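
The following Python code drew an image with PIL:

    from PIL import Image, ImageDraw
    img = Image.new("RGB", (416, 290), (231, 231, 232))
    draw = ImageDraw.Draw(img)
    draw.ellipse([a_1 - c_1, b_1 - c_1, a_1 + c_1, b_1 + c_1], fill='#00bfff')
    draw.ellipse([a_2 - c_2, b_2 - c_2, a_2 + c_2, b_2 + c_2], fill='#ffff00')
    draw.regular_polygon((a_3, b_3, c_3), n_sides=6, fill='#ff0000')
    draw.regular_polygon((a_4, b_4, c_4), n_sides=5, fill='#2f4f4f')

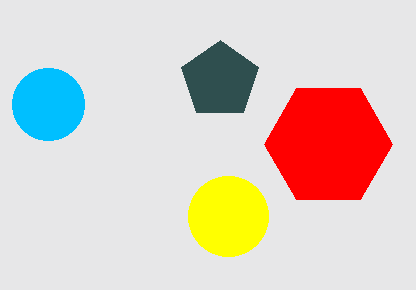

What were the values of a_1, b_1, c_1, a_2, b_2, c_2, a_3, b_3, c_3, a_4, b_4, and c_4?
a_1 = 48; b_1 = 104; c_1 = 36; a_2 = 228; b_2 = 216; c_2 = 40; a_3 = 328; b_3 = 144; c_3 = 64; a_4 = 220; b_4 = 80; c_4 = 40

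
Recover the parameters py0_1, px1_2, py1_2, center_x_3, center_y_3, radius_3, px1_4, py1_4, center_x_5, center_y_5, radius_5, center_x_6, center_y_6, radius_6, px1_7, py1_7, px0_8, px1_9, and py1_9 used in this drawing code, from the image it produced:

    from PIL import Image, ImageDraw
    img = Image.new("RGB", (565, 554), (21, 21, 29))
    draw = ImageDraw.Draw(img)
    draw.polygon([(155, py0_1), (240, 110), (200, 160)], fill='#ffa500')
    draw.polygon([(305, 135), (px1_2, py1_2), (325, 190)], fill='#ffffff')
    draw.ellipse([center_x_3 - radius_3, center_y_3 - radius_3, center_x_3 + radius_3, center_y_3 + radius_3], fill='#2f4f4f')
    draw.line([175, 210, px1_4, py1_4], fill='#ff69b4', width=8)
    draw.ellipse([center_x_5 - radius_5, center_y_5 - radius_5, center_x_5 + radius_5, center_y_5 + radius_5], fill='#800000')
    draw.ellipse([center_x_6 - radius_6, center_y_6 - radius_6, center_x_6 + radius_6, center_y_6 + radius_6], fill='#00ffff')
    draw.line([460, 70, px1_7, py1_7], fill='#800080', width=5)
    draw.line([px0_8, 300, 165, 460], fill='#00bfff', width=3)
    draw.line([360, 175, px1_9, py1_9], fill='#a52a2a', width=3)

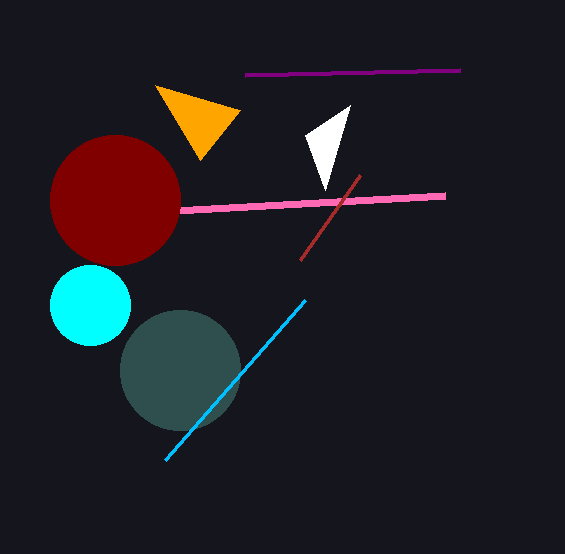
py0_1 = 85; px1_2 = 350; py1_2 = 105; center_x_3 = 180; center_y_3 = 370; radius_3 = 60; px1_4 = 445; py1_4 = 195; center_x_5 = 115; center_y_5 = 200; radius_5 = 65; center_x_6 = 90; center_y_6 = 305; radius_6 = 40; px1_7 = 245; py1_7 = 75; px0_8 = 305; px1_9 = 300; py1_9 = 260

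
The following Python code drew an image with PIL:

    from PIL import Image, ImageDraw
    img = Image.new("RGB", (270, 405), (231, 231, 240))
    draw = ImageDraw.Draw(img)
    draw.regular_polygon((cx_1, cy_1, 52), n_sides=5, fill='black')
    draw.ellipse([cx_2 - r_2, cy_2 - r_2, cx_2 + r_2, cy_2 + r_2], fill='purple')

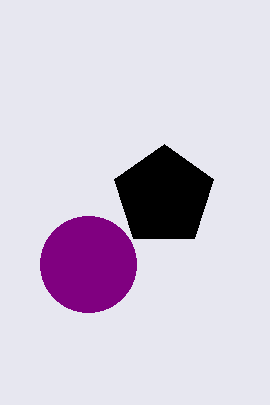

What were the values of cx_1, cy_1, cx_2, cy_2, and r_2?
cx_1 = 164, cy_1 = 196, cx_2 = 88, cy_2 = 264, r_2 = 48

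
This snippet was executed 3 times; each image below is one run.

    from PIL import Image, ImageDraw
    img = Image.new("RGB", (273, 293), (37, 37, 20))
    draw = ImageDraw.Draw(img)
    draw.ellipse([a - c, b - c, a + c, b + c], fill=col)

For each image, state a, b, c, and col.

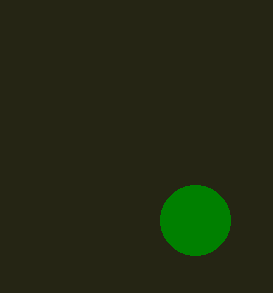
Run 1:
a = 195, b = 220, c = 35, col = 'green'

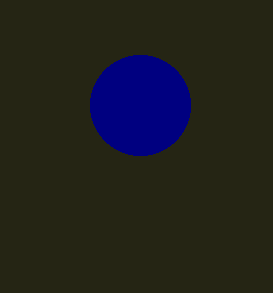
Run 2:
a = 140
b = 105
c = 50
col = 'navy'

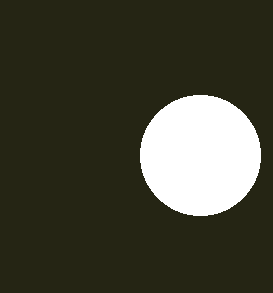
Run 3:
a = 200; b = 155; c = 60; col = 'white'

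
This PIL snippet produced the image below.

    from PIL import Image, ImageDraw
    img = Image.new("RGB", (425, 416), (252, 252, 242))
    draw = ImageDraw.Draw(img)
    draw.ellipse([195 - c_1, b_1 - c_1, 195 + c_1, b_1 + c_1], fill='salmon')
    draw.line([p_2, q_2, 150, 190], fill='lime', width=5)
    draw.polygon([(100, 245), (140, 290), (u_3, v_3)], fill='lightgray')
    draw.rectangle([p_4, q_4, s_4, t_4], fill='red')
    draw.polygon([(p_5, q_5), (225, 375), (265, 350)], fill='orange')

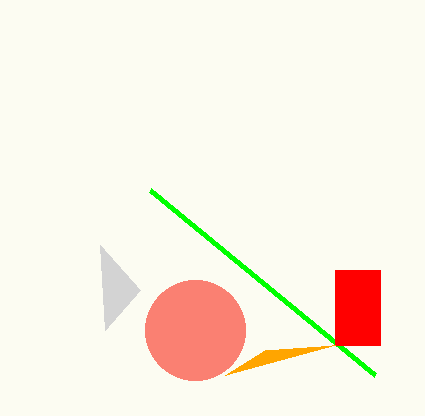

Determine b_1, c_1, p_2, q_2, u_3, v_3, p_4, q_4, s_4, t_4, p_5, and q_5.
b_1 = 330; c_1 = 50; p_2 = 375; q_2 = 375; u_3 = 105; v_3 = 330; p_4 = 335; q_4 = 270; s_4 = 380; t_4 = 345; p_5 = 335; q_5 = 345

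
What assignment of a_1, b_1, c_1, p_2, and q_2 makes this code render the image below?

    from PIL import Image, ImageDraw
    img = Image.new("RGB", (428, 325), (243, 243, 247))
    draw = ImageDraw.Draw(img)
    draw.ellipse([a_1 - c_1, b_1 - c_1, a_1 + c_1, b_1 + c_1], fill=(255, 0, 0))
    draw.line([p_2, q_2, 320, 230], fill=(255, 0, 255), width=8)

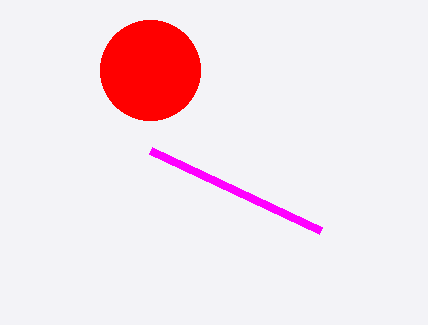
a_1 = 150; b_1 = 70; c_1 = 50; p_2 = 150; q_2 = 150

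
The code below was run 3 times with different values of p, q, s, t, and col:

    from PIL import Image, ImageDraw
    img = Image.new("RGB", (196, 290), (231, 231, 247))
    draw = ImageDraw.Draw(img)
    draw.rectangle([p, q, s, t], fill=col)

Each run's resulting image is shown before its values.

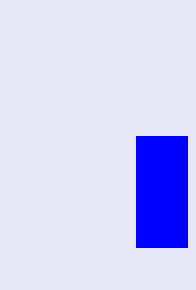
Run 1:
p = 136, q = 136, s = 187, t = 247, col = 'blue'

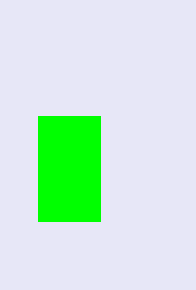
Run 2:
p = 38; q = 116; s = 100; t = 221; col = 'lime'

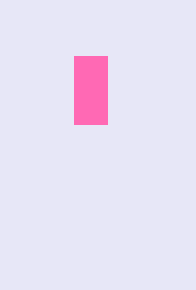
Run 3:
p = 74; q = 56; s = 107; t = 124; col = 'hotpink'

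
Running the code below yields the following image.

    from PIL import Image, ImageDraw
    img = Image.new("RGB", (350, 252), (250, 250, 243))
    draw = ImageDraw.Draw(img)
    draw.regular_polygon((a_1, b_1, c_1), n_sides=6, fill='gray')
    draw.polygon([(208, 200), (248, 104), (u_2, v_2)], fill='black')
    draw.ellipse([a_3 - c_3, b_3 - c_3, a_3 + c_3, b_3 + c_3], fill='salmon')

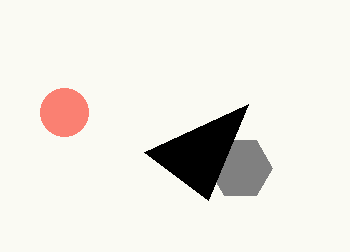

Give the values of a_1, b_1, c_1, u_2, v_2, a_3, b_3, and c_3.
a_1 = 240
b_1 = 168
c_1 = 32
u_2 = 144
v_2 = 152
a_3 = 64
b_3 = 112
c_3 = 24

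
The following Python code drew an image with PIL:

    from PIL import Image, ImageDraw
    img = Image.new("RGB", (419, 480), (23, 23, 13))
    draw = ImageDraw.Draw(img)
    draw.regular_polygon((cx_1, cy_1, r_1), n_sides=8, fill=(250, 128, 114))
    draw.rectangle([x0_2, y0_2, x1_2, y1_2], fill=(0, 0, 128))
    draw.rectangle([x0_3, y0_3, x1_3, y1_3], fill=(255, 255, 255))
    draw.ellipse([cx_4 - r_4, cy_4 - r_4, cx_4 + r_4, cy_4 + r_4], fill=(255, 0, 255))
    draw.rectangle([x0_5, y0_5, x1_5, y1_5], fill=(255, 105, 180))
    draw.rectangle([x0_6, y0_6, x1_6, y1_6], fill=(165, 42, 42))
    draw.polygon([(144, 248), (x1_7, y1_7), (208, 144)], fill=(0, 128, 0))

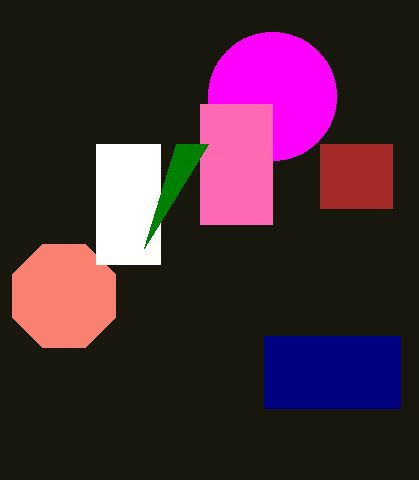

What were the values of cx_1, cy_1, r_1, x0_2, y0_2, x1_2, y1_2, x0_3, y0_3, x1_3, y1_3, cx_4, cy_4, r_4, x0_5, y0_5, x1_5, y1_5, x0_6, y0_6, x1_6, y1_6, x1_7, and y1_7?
cx_1 = 64, cy_1 = 296, r_1 = 56, x0_2 = 264, y0_2 = 336, x1_2 = 400, y1_2 = 408, x0_3 = 96, y0_3 = 144, x1_3 = 160, y1_3 = 264, cx_4 = 272, cy_4 = 96, r_4 = 64, x0_5 = 200, y0_5 = 104, x1_5 = 272, y1_5 = 224, x0_6 = 320, y0_6 = 144, x1_6 = 392, y1_6 = 208, x1_7 = 176, y1_7 = 144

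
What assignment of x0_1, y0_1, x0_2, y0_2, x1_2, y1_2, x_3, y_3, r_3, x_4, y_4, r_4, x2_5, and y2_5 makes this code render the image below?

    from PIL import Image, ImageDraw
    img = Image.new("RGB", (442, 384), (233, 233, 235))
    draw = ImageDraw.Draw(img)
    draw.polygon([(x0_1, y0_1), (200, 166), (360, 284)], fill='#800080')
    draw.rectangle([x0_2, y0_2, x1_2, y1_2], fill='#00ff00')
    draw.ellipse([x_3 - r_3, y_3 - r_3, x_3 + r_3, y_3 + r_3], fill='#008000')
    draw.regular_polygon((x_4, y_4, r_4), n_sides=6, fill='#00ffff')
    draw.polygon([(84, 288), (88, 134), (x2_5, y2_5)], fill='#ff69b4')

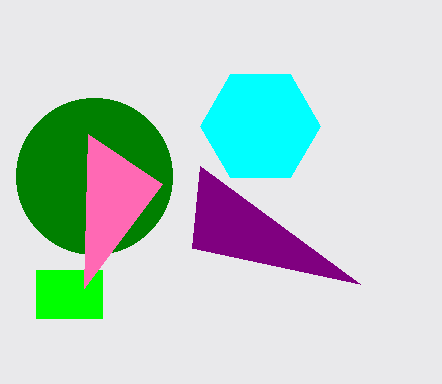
x0_1 = 192, y0_1 = 248, x0_2 = 36, y0_2 = 270, x1_2 = 102, y1_2 = 318, x_3 = 94, y_3 = 176, r_3 = 78, x_4 = 260, y_4 = 126, r_4 = 60, x2_5 = 162, y2_5 = 184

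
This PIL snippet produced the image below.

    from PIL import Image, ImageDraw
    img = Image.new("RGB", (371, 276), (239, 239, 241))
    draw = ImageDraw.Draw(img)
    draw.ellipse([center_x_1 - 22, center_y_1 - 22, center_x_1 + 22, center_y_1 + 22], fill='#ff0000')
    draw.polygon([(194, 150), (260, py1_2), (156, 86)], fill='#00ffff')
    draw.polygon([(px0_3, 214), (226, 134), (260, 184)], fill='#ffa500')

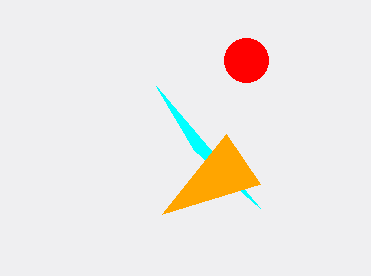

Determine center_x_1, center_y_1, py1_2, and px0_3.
center_x_1 = 246, center_y_1 = 60, py1_2 = 208, px0_3 = 162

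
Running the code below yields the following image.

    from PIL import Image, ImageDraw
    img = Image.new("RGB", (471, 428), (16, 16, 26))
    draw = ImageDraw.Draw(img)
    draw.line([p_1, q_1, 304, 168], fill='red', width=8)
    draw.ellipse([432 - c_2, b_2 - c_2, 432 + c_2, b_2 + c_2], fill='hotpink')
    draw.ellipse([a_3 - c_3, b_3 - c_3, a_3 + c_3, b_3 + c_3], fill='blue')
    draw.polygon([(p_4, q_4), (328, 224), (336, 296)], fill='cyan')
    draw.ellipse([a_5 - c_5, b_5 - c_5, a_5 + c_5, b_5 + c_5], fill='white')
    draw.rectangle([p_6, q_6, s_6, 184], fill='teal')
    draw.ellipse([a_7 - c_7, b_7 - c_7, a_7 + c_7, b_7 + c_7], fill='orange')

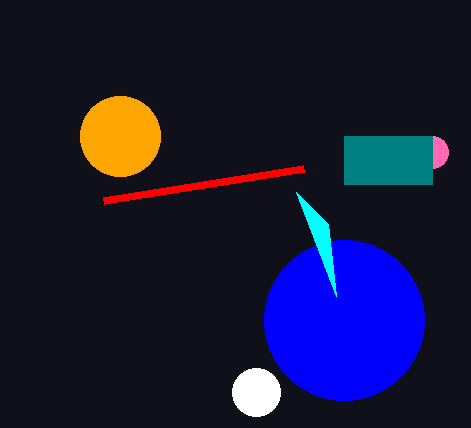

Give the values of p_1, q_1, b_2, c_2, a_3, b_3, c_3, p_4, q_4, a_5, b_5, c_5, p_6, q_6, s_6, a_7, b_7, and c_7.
p_1 = 104, q_1 = 200, b_2 = 152, c_2 = 16, a_3 = 344, b_3 = 320, c_3 = 80, p_4 = 296, q_4 = 192, a_5 = 256, b_5 = 392, c_5 = 24, p_6 = 344, q_6 = 136, s_6 = 432, a_7 = 120, b_7 = 136, c_7 = 40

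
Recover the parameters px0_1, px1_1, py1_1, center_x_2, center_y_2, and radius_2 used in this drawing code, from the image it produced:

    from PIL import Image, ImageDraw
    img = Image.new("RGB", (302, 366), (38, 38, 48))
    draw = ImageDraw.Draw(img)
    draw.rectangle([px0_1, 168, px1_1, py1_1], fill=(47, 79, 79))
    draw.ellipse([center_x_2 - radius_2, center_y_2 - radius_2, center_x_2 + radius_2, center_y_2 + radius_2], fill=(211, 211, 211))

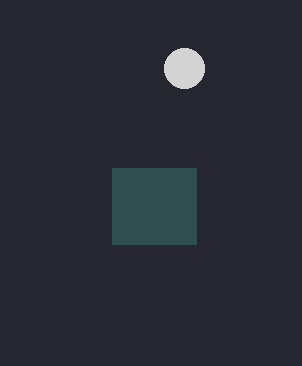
px0_1 = 112; px1_1 = 196; py1_1 = 244; center_x_2 = 184; center_y_2 = 68; radius_2 = 20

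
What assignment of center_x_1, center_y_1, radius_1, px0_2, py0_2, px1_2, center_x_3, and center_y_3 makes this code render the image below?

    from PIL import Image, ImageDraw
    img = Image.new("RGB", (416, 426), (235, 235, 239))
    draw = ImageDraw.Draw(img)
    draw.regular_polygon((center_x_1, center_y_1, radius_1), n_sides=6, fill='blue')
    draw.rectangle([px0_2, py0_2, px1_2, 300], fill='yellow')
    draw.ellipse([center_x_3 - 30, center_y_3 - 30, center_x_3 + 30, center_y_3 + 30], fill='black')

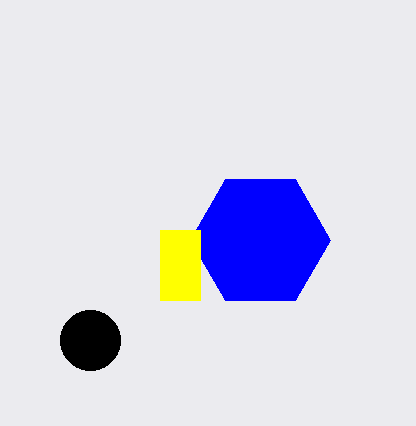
center_x_1 = 260, center_y_1 = 240, radius_1 = 70, px0_2 = 160, py0_2 = 230, px1_2 = 200, center_x_3 = 90, center_y_3 = 340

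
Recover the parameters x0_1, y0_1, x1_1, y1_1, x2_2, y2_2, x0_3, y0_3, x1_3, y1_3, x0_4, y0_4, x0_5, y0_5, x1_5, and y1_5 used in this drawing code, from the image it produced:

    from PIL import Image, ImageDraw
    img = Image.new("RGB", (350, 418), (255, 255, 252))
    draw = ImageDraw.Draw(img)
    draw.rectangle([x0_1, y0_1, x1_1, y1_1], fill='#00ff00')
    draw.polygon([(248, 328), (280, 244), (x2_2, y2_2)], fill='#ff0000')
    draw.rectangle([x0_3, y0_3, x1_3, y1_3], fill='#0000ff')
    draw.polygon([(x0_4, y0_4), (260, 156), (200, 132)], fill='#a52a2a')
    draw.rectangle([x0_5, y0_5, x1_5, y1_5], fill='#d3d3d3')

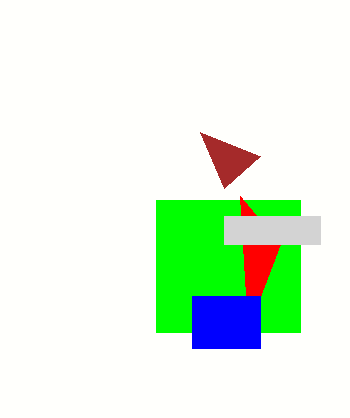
x0_1 = 156
y0_1 = 200
x1_1 = 300
y1_1 = 332
x2_2 = 240
y2_2 = 196
x0_3 = 192
y0_3 = 296
x1_3 = 260
y1_3 = 348
x0_4 = 224
y0_4 = 188
x0_5 = 224
y0_5 = 216
x1_5 = 320
y1_5 = 244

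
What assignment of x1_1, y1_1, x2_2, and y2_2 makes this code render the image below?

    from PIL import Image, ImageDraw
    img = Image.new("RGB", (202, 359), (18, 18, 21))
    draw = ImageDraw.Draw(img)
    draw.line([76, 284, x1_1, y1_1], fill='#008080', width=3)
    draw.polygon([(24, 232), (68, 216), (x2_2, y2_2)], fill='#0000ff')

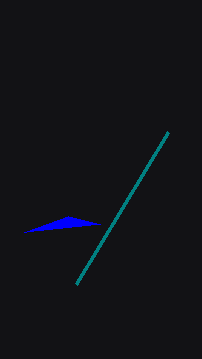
x1_1 = 168; y1_1 = 132; x2_2 = 100; y2_2 = 224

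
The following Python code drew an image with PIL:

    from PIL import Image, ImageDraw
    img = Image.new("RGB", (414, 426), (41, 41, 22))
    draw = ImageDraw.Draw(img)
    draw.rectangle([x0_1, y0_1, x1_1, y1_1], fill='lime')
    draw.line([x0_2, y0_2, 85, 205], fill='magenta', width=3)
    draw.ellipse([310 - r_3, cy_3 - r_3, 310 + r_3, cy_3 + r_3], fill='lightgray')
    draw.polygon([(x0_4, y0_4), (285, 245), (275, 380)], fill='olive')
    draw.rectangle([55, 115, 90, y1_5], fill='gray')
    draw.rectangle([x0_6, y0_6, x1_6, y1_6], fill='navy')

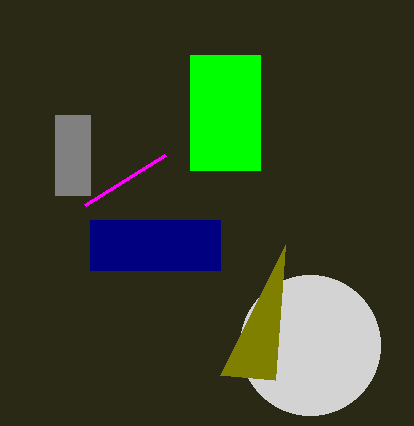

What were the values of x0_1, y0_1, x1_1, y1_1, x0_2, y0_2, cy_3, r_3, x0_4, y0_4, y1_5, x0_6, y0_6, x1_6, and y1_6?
x0_1 = 190
y0_1 = 55
x1_1 = 260
y1_1 = 170
x0_2 = 165
y0_2 = 155
cy_3 = 345
r_3 = 70
x0_4 = 220
y0_4 = 375
y1_5 = 195
x0_6 = 90
y0_6 = 220
x1_6 = 220
y1_6 = 270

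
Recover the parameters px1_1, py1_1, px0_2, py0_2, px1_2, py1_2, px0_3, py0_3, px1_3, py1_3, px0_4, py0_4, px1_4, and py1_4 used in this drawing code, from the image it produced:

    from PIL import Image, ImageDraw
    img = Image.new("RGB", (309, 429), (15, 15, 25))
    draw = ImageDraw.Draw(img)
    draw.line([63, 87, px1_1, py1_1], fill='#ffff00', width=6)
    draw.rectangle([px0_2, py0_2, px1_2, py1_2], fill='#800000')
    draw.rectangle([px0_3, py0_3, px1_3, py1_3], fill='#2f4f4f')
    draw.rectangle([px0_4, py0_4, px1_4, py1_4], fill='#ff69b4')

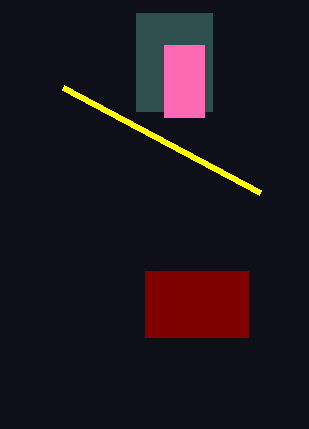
px1_1 = 260, py1_1 = 192, px0_2 = 145, py0_2 = 271, px1_2 = 248, py1_2 = 337, px0_3 = 136, py0_3 = 13, px1_3 = 212, py1_3 = 111, px0_4 = 164, py0_4 = 45, px1_4 = 204, py1_4 = 117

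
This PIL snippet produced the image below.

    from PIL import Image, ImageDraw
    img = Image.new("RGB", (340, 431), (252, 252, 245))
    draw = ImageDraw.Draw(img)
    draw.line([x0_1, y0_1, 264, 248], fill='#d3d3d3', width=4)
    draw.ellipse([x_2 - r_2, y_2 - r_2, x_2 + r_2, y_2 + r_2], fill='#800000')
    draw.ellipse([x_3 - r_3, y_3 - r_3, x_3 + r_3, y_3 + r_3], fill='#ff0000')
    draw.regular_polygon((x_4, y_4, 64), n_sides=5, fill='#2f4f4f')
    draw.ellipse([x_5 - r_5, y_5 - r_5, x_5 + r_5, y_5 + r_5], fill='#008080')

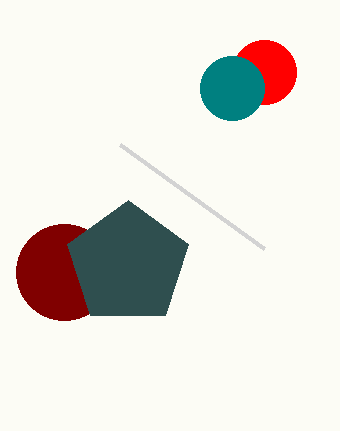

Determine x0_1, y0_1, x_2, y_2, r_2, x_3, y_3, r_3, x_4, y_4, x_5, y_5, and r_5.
x0_1 = 120; y0_1 = 144; x_2 = 64; y_2 = 272; r_2 = 48; x_3 = 264; y_3 = 72; r_3 = 32; x_4 = 128; y_4 = 264; x_5 = 232; y_5 = 88; r_5 = 32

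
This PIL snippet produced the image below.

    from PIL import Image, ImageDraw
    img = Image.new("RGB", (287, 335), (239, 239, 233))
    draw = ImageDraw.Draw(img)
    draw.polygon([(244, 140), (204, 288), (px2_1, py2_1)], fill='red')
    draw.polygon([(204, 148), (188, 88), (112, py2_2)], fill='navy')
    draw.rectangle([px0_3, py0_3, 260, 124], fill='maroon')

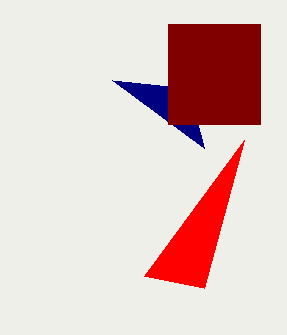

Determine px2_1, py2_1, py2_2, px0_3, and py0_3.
px2_1 = 144, py2_1 = 276, py2_2 = 80, px0_3 = 168, py0_3 = 24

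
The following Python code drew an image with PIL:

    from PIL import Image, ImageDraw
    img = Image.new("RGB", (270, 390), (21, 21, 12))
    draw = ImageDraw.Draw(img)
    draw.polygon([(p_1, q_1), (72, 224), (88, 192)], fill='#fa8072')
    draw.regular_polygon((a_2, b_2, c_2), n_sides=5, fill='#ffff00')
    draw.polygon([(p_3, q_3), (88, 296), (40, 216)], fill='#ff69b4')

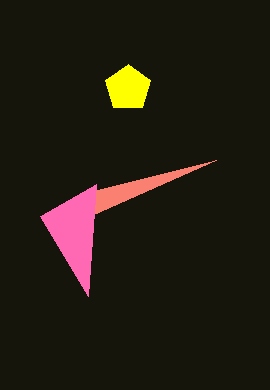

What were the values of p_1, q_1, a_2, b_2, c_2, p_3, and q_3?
p_1 = 216, q_1 = 160, a_2 = 128, b_2 = 88, c_2 = 24, p_3 = 96, q_3 = 184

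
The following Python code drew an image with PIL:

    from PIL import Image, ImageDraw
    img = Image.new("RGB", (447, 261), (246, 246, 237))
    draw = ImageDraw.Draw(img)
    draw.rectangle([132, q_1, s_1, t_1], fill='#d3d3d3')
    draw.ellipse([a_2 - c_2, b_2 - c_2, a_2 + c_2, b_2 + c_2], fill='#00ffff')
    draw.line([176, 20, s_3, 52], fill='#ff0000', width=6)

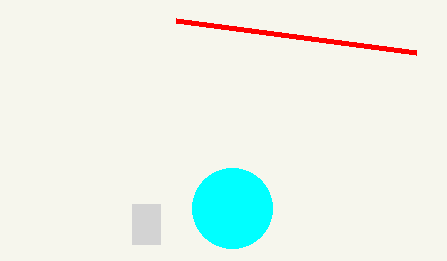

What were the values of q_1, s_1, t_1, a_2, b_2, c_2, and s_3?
q_1 = 204
s_1 = 160
t_1 = 244
a_2 = 232
b_2 = 208
c_2 = 40
s_3 = 416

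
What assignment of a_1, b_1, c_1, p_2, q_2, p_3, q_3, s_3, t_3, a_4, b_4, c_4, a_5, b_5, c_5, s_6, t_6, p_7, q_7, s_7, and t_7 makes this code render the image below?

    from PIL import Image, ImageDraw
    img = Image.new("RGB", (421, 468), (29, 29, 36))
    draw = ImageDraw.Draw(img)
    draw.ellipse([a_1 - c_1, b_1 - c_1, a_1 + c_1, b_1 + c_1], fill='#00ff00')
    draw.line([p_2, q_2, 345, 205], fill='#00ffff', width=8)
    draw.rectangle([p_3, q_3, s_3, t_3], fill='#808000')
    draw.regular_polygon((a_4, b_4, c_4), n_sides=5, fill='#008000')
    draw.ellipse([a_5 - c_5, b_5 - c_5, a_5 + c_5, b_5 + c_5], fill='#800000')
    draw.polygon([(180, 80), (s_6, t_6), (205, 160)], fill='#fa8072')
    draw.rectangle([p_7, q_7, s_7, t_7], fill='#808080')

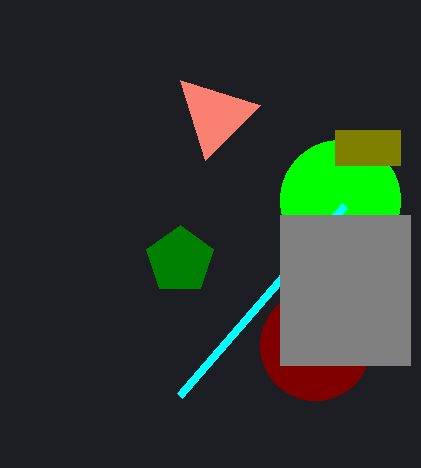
a_1 = 340
b_1 = 200
c_1 = 60
p_2 = 180
q_2 = 395
p_3 = 335
q_3 = 130
s_3 = 400
t_3 = 165
a_4 = 180
b_4 = 260
c_4 = 35
a_5 = 315
b_5 = 345
c_5 = 55
s_6 = 260
t_6 = 105
p_7 = 280
q_7 = 215
s_7 = 410
t_7 = 365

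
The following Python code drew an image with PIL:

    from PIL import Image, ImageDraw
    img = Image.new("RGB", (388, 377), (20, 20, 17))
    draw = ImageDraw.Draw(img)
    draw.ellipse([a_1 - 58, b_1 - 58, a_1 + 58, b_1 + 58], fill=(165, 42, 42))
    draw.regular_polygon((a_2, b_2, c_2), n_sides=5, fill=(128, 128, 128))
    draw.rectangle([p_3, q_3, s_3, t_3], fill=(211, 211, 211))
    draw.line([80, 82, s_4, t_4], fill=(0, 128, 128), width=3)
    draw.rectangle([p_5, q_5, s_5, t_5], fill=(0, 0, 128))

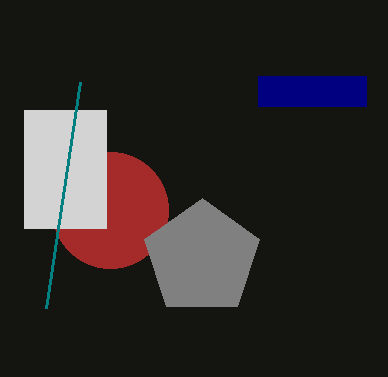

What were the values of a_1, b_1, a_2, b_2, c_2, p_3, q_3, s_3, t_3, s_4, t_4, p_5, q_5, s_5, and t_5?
a_1 = 110, b_1 = 210, a_2 = 202, b_2 = 258, c_2 = 60, p_3 = 24, q_3 = 110, s_3 = 106, t_3 = 228, s_4 = 46, t_4 = 308, p_5 = 258, q_5 = 76, s_5 = 366, t_5 = 106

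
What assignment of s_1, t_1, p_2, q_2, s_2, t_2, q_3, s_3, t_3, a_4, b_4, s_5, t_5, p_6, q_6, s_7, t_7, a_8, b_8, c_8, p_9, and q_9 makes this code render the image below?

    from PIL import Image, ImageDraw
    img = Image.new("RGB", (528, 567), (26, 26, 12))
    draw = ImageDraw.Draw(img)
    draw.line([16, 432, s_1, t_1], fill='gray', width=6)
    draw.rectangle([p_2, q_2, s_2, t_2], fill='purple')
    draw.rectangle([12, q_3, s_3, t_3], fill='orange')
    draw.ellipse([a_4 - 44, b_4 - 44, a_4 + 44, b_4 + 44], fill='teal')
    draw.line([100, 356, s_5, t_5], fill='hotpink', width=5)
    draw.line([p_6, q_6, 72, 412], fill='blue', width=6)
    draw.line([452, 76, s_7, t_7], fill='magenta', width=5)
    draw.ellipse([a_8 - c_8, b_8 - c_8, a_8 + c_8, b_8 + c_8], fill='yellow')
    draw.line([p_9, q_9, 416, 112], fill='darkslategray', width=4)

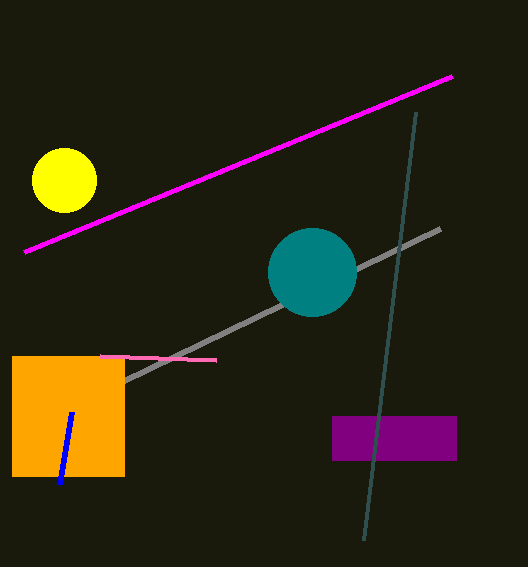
s_1 = 440
t_1 = 228
p_2 = 332
q_2 = 416
s_2 = 456
t_2 = 460
q_3 = 356
s_3 = 124
t_3 = 476
a_4 = 312
b_4 = 272
s_5 = 216
t_5 = 360
p_6 = 60
q_6 = 484
s_7 = 24
t_7 = 252
a_8 = 64
b_8 = 180
c_8 = 32
p_9 = 364
q_9 = 540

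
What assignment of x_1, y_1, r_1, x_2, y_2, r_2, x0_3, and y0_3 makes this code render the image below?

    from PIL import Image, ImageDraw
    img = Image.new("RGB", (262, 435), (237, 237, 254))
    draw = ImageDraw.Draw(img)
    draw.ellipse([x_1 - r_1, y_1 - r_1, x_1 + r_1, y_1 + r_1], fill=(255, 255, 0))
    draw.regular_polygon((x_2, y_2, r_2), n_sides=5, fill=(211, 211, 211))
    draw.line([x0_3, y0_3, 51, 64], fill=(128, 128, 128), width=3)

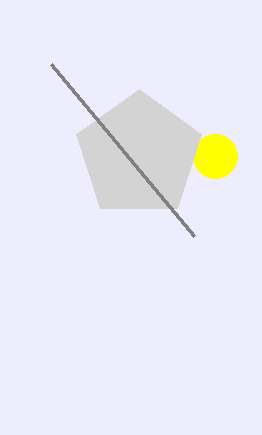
x_1 = 215, y_1 = 156, r_1 = 22, x_2 = 139, y_2 = 155, r_2 = 66, x0_3 = 194, y0_3 = 236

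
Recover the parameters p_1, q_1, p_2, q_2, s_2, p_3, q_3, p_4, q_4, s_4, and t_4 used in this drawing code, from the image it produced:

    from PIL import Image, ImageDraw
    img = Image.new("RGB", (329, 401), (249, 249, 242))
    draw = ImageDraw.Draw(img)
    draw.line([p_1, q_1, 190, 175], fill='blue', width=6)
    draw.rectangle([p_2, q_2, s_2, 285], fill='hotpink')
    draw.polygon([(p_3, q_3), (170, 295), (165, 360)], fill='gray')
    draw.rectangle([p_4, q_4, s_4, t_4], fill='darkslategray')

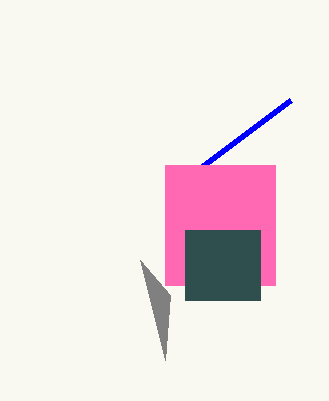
p_1 = 290; q_1 = 100; p_2 = 165; q_2 = 165; s_2 = 275; p_3 = 140; q_3 = 260; p_4 = 185; q_4 = 230; s_4 = 260; t_4 = 300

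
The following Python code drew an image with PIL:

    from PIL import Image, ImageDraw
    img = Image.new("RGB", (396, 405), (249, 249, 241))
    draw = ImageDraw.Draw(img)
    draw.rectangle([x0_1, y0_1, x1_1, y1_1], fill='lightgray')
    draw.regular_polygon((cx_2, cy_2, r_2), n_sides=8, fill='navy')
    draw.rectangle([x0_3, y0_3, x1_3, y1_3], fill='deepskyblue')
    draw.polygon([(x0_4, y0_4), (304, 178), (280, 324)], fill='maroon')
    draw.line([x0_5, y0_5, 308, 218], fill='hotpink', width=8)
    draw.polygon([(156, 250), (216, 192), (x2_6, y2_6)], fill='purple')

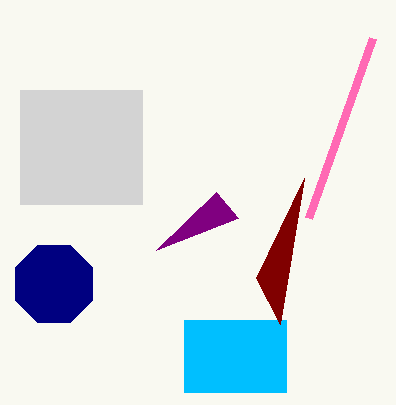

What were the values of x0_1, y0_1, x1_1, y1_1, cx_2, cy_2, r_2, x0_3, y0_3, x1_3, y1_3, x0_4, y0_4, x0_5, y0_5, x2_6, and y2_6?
x0_1 = 20
y0_1 = 90
x1_1 = 142
y1_1 = 204
cx_2 = 54
cy_2 = 284
r_2 = 42
x0_3 = 184
y0_3 = 320
x1_3 = 286
y1_3 = 392
x0_4 = 256
y0_4 = 278
x0_5 = 372
y0_5 = 38
x2_6 = 238
y2_6 = 218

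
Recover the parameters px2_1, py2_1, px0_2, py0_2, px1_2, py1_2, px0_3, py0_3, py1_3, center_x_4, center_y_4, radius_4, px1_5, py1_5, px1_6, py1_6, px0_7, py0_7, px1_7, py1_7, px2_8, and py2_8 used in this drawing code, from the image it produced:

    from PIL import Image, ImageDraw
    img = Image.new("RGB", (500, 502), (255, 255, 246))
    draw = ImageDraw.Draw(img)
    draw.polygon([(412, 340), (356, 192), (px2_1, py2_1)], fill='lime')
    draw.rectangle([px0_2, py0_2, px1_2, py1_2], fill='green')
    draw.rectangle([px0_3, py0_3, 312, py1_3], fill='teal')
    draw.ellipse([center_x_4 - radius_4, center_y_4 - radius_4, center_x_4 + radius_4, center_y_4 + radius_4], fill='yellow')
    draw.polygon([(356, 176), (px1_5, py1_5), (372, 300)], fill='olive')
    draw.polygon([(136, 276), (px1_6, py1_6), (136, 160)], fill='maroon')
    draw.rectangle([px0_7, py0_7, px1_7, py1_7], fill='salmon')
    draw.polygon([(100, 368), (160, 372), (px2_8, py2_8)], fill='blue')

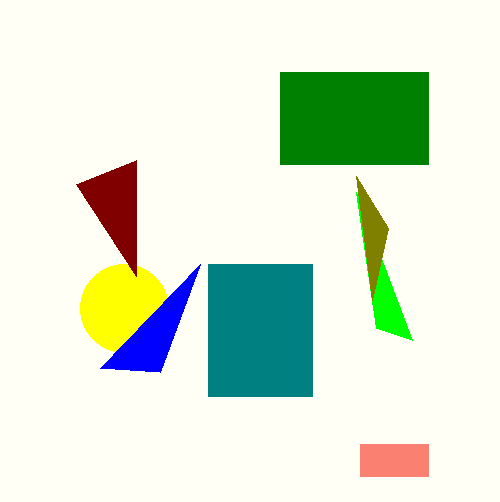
px2_1 = 376, py2_1 = 328, px0_2 = 280, py0_2 = 72, px1_2 = 428, py1_2 = 164, px0_3 = 208, py0_3 = 264, py1_3 = 396, center_x_4 = 124, center_y_4 = 308, radius_4 = 44, px1_5 = 388, py1_5 = 228, px1_6 = 76, py1_6 = 184, px0_7 = 360, py0_7 = 444, px1_7 = 428, py1_7 = 476, px2_8 = 200, py2_8 = 264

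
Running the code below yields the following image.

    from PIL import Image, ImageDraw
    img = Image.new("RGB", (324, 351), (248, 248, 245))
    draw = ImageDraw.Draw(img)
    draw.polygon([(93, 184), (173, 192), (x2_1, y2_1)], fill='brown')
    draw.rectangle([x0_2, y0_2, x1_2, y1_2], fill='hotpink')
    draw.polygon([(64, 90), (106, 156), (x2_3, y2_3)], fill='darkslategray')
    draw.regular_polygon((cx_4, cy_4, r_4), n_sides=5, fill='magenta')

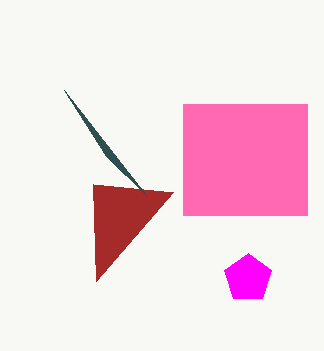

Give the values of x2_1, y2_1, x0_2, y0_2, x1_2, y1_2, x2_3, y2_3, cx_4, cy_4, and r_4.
x2_1 = 96
y2_1 = 281
x0_2 = 183
y0_2 = 104
x1_2 = 307
y1_2 = 215
x2_3 = 146
y2_3 = 195
cx_4 = 248
cy_4 = 278
r_4 = 25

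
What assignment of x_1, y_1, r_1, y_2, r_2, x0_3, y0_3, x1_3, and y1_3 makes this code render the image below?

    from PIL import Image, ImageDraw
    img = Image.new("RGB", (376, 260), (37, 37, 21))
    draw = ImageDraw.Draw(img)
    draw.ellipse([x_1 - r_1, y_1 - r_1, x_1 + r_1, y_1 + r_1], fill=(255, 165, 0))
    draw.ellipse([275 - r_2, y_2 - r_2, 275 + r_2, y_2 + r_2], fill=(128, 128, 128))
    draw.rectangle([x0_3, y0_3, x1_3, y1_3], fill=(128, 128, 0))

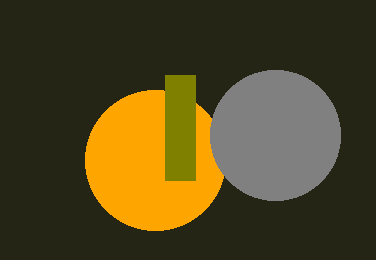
x_1 = 155, y_1 = 160, r_1 = 70, y_2 = 135, r_2 = 65, x0_3 = 165, y0_3 = 75, x1_3 = 195, y1_3 = 180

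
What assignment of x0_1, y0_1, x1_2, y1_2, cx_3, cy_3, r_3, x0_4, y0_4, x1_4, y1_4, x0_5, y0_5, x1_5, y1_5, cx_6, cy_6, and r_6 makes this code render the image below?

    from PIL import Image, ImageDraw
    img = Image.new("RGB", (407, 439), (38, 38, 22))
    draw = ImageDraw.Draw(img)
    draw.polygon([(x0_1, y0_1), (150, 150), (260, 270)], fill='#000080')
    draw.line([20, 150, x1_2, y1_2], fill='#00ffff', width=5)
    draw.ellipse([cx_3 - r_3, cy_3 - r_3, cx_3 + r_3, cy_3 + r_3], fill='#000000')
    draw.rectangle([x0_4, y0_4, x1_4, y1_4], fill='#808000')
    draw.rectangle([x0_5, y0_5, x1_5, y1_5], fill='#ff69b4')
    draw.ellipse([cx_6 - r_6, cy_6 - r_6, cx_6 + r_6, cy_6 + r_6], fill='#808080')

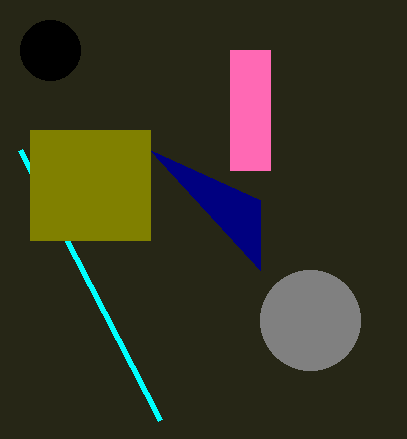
x0_1 = 260; y0_1 = 200; x1_2 = 160; y1_2 = 420; cx_3 = 50; cy_3 = 50; r_3 = 30; x0_4 = 30; y0_4 = 130; x1_4 = 150; y1_4 = 240; x0_5 = 230; y0_5 = 50; x1_5 = 270; y1_5 = 170; cx_6 = 310; cy_6 = 320; r_6 = 50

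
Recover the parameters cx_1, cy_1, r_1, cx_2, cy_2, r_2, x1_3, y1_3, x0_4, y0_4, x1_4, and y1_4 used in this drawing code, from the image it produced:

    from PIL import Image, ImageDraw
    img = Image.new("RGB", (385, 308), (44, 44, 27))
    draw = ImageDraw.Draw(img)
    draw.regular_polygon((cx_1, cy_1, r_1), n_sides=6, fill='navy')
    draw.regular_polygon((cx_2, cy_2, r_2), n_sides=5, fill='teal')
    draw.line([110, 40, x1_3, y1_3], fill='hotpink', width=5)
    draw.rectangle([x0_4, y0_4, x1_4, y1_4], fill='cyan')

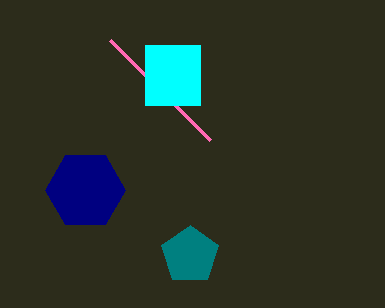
cx_1 = 85
cy_1 = 190
r_1 = 40
cx_2 = 190
cy_2 = 255
r_2 = 30
x1_3 = 210
y1_3 = 140
x0_4 = 145
y0_4 = 45
x1_4 = 200
y1_4 = 105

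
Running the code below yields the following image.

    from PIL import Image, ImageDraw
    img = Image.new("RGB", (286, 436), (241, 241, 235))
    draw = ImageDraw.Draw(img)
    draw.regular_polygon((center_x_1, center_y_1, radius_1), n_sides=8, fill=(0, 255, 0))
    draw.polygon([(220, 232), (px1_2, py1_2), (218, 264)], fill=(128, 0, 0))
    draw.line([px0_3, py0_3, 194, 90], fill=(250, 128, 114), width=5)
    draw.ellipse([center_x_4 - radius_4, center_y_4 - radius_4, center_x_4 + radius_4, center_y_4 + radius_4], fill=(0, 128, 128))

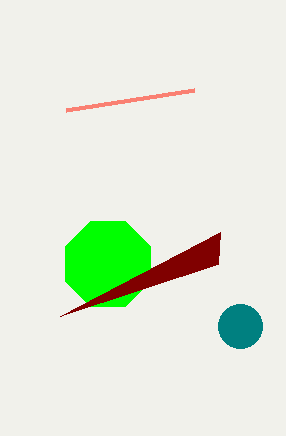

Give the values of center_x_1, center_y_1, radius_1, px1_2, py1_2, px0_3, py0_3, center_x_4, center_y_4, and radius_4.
center_x_1 = 108; center_y_1 = 264; radius_1 = 46; px1_2 = 60; py1_2 = 316; px0_3 = 66; py0_3 = 110; center_x_4 = 240; center_y_4 = 326; radius_4 = 22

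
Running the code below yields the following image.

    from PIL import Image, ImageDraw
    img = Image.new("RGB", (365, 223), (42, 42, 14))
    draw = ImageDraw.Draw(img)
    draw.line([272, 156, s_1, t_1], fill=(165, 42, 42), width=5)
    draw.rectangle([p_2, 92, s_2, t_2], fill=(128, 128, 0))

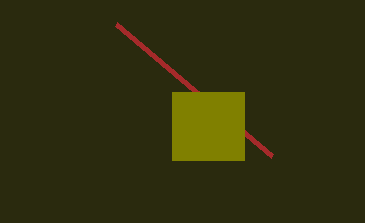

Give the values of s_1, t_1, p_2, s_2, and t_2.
s_1 = 116
t_1 = 24
p_2 = 172
s_2 = 244
t_2 = 160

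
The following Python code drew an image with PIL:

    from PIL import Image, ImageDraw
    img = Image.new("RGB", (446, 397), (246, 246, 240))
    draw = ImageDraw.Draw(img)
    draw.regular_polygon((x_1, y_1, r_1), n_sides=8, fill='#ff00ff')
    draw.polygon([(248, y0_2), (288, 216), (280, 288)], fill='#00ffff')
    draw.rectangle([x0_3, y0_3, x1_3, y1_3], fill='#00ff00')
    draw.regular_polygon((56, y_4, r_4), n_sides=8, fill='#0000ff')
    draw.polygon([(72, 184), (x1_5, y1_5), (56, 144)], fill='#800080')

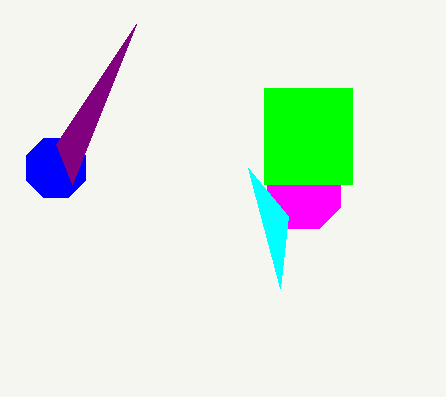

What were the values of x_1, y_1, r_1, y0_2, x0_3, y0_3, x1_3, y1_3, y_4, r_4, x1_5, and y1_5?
x_1 = 304
y_1 = 192
r_1 = 40
y0_2 = 168
x0_3 = 264
y0_3 = 88
x1_3 = 352
y1_3 = 184
y_4 = 168
r_4 = 32
x1_5 = 136
y1_5 = 24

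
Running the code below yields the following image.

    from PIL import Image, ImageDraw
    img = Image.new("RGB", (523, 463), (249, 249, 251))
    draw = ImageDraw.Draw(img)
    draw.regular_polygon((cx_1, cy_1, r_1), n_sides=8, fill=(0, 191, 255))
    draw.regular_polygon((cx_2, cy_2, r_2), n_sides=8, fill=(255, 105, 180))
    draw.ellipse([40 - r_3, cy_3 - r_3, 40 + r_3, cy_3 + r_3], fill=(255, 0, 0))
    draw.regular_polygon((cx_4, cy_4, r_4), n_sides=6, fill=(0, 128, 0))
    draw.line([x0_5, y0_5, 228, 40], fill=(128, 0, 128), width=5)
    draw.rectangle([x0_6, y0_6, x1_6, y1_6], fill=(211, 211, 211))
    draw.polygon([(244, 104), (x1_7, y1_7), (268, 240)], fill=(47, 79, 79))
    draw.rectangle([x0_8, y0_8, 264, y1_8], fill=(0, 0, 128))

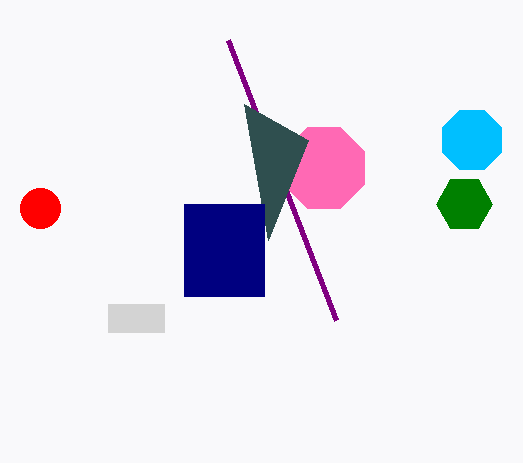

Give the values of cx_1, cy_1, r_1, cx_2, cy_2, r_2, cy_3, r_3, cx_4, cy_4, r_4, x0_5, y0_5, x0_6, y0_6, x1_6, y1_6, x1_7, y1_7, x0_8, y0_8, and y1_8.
cx_1 = 472, cy_1 = 140, r_1 = 32, cx_2 = 324, cy_2 = 168, r_2 = 44, cy_3 = 208, r_3 = 20, cx_4 = 464, cy_4 = 204, r_4 = 28, x0_5 = 336, y0_5 = 320, x0_6 = 108, y0_6 = 304, x1_6 = 164, y1_6 = 332, x1_7 = 308, y1_7 = 140, x0_8 = 184, y0_8 = 204, y1_8 = 296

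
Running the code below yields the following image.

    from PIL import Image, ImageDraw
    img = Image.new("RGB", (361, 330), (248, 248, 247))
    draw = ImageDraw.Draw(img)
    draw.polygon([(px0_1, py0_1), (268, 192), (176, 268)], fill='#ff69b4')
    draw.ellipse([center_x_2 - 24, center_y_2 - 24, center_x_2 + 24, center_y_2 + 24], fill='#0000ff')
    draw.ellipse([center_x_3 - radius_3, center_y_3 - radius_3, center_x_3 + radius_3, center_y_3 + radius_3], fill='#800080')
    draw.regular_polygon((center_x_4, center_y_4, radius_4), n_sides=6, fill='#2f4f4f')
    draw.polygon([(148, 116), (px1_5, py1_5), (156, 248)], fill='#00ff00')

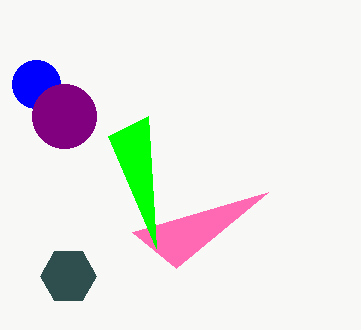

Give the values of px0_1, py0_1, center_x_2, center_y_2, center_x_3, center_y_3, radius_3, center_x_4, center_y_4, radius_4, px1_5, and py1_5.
px0_1 = 132, py0_1 = 232, center_x_2 = 36, center_y_2 = 84, center_x_3 = 64, center_y_3 = 116, radius_3 = 32, center_x_4 = 68, center_y_4 = 276, radius_4 = 28, px1_5 = 108, py1_5 = 136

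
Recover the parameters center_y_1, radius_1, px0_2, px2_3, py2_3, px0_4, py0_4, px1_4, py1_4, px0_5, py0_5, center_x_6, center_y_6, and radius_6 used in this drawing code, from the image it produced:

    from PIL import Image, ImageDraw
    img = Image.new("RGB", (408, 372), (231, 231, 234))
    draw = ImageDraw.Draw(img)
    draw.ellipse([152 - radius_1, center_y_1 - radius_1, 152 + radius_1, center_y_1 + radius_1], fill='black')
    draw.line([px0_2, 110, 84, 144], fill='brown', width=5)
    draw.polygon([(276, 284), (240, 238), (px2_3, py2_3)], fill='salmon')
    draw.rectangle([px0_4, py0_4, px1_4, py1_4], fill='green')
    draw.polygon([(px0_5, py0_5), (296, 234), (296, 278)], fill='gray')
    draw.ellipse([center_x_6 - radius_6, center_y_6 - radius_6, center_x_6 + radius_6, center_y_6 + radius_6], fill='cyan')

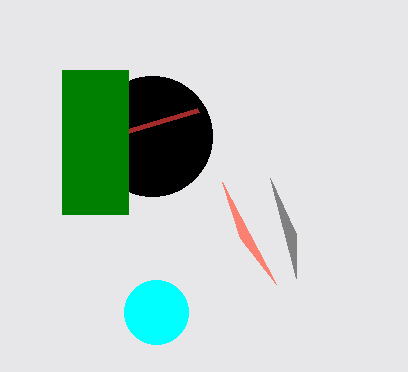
center_y_1 = 136
radius_1 = 60
px0_2 = 198
px2_3 = 222
py2_3 = 182
px0_4 = 62
py0_4 = 70
px1_4 = 128
py1_4 = 214
px0_5 = 270
py0_5 = 178
center_x_6 = 156
center_y_6 = 312
radius_6 = 32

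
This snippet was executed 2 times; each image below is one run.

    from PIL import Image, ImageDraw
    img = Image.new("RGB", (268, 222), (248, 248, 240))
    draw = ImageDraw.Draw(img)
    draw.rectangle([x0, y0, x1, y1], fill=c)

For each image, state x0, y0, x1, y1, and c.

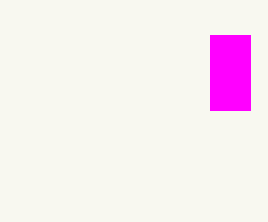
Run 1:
x0 = 210
y0 = 35
x1 = 250
y1 = 110
c = 'magenta'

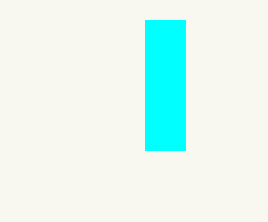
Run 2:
x0 = 145
y0 = 20
x1 = 185
y1 = 150
c = 'cyan'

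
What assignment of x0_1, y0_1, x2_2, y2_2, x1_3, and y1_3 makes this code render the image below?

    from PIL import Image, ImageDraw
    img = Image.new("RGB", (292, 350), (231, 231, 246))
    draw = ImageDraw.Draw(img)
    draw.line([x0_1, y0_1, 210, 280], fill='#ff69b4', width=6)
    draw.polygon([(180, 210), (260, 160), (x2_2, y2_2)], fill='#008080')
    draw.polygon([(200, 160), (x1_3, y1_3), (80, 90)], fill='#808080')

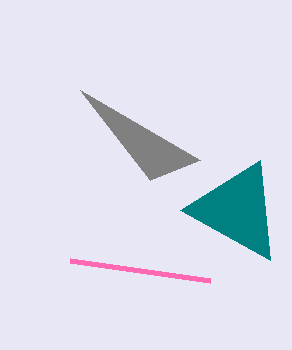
x0_1 = 70
y0_1 = 260
x2_2 = 270
y2_2 = 260
x1_3 = 150
y1_3 = 180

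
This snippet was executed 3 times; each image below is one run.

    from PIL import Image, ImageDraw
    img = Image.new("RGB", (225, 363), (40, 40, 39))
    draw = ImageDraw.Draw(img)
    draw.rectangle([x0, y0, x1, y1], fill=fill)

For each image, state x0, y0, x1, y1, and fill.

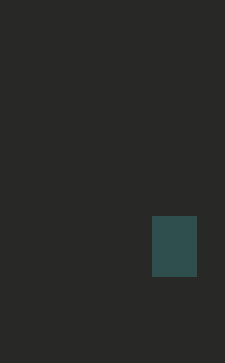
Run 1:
x0 = 152; y0 = 216; x1 = 196; y1 = 276; fill = 'darkslategray'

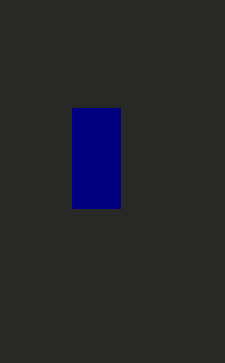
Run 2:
x0 = 72; y0 = 108; x1 = 120; y1 = 208; fill = 'navy'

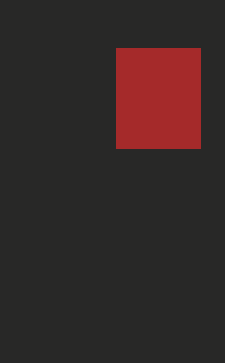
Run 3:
x0 = 116, y0 = 48, x1 = 200, y1 = 148, fill = 'brown'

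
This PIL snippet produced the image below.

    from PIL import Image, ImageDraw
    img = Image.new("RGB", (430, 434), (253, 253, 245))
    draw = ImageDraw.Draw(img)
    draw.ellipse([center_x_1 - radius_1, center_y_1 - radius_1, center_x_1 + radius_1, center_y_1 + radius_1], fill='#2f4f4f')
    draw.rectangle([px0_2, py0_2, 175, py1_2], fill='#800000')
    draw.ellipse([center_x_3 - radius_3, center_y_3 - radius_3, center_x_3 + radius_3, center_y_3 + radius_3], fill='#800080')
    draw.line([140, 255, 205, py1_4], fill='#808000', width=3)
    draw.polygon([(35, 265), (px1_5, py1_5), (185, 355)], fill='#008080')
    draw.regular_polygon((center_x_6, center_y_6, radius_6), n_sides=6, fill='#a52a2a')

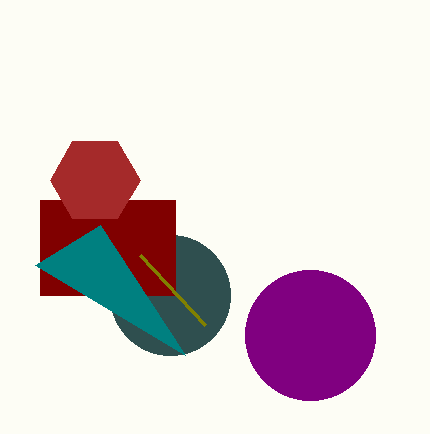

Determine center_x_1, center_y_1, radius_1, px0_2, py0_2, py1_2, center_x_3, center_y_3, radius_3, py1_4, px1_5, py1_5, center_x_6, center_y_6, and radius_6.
center_x_1 = 170; center_y_1 = 295; radius_1 = 60; px0_2 = 40; py0_2 = 200; py1_2 = 295; center_x_3 = 310; center_y_3 = 335; radius_3 = 65; py1_4 = 325; px1_5 = 100; py1_5 = 225; center_x_6 = 95; center_y_6 = 180; radius_6 = 45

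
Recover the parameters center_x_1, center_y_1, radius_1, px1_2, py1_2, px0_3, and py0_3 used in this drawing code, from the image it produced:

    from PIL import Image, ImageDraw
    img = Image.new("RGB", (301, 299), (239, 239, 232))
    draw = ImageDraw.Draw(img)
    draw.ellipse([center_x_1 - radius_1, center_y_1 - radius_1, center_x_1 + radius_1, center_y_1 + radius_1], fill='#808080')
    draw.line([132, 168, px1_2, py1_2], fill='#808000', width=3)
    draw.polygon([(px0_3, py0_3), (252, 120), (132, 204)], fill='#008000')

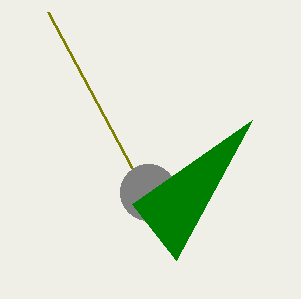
center_x_1 = 148, center_y_1 = 192, radius_1 = 28, px1_2 = 48, py1_2 = 12, px0_3 = 176, py0_3 = 260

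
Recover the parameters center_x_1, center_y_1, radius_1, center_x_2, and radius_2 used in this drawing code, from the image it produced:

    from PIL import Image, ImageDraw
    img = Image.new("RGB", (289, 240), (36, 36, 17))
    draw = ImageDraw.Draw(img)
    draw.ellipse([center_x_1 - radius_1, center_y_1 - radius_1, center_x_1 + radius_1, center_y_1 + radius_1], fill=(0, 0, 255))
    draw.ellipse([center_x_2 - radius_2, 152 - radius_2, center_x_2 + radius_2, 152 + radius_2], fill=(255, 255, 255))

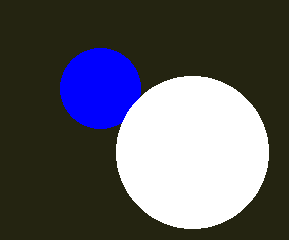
center_x_1 = 100; center_y_1 = 88; radius_1 = 40; center_x_2 = 192; radius_2 = 76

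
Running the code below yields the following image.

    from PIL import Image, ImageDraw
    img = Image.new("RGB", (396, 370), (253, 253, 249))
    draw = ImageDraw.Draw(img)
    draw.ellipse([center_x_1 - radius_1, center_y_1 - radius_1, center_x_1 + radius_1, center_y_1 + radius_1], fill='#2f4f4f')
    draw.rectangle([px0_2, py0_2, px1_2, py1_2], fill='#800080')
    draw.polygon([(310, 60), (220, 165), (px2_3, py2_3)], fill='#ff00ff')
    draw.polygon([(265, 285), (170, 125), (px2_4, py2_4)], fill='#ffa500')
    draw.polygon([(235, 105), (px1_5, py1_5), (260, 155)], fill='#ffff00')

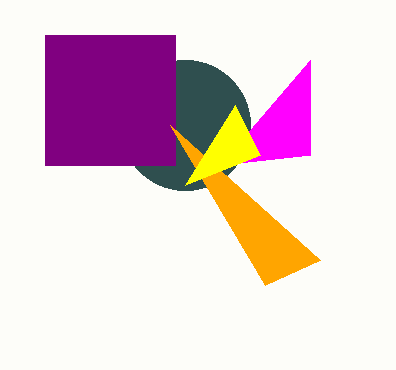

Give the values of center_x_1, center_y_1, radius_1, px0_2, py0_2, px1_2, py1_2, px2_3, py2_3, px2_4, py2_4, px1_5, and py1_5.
center_x_1 = 185, center_y_1 = 125, radius_1 = 65, px0_2 = 45, py0_2 = 35, px1_2 = 175, py1_2 = 165, px2_3 = 310, py2_3 = 155, px2_4 = 320, py2_4 = 260, px1_5 = 185, py1_5 = 185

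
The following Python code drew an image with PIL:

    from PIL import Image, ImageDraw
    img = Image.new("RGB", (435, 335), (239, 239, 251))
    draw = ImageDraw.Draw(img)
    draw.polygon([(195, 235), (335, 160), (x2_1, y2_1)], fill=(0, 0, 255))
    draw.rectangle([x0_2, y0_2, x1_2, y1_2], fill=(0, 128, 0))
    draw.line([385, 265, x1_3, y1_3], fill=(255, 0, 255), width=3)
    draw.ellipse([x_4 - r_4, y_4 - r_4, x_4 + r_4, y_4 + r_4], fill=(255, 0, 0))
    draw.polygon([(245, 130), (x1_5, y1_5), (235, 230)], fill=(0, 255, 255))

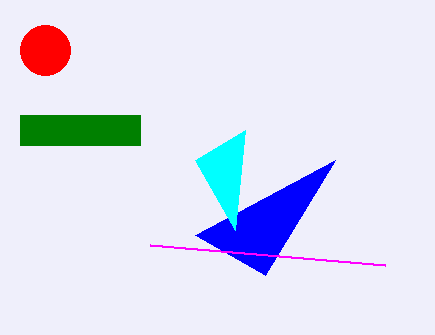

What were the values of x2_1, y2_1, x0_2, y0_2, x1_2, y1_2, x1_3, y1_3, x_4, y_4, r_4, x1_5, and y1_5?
x2_1 = 265; y2_1 = 275; x0_2 = 20; y0_2 = 115; x1_2 = 140; y1_2 = 145; x1_3 = 150; y1_3 = 245; x_4 = 45; y_4 = 50; r_4 = 25; x1_5 = 195; y1_5 = 160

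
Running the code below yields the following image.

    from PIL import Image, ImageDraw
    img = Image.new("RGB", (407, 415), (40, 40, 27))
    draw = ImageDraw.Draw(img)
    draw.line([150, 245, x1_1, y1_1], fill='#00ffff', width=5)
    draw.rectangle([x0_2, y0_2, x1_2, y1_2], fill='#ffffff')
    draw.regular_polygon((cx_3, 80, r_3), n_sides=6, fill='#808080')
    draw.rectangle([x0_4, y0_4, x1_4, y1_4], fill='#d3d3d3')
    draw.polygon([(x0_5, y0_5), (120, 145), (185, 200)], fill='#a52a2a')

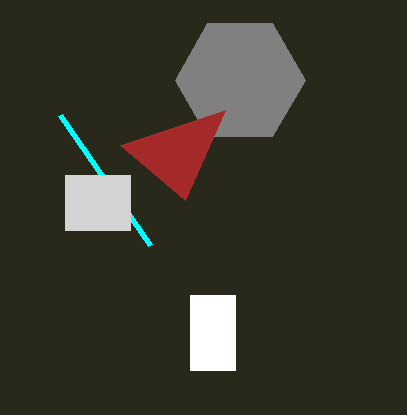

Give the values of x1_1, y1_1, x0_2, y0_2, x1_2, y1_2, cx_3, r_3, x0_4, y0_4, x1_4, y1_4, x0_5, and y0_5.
x1_1 = 60, y1_1 = 115, x0_2 = 190, y0_2 = 295, x1_2 = 235, y1_2 = 370, cx_3 = 240, r_3 = 65, x0_4 = 65, y0_4 = 175, x1_4 = 130, y1_4 = 230, x0_5 = 225, y0_5 = 110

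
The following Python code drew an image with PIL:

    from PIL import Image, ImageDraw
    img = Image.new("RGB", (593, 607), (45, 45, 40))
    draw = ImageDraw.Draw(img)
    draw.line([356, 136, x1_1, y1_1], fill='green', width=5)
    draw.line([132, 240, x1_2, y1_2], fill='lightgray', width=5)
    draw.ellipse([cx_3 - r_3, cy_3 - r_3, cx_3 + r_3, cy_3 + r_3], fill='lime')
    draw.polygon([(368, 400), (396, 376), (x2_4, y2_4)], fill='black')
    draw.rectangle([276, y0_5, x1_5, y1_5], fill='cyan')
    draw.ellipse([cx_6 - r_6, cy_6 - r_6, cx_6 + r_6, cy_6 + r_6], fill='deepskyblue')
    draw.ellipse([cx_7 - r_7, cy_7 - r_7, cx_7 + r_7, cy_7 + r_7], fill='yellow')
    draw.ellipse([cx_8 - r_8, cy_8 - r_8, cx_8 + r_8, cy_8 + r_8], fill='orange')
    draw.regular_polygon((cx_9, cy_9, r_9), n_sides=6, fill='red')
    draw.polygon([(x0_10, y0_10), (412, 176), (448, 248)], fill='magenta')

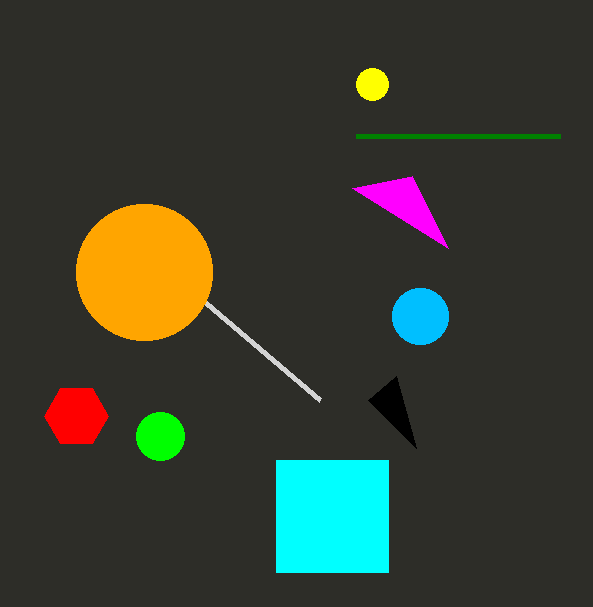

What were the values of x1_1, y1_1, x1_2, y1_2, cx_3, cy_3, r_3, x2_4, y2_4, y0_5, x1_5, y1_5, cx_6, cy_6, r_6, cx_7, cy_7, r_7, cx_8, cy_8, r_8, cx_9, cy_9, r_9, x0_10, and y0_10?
x1_1 = 560, y1_1 = 136, x1_2 = 320, y1_2 = 400, cx_3 = 160, cy_3 = 436, r_3 = 24, x2_4 = 416, y2_4 = 448, y0_5 = 460, x1_5 = 388, y1_5 = 572, cx_6 = 420, cy_6 = 316, r_6 = 28, cx_7 = 372, cy_7 = 84, r_7 = 16, cx_8 = 144, cy_8 = 272, r_8 = 68, cx_9 = 76, cy_9 = 416, r_9 = 32, x0_10 = 352, y0_10 = 188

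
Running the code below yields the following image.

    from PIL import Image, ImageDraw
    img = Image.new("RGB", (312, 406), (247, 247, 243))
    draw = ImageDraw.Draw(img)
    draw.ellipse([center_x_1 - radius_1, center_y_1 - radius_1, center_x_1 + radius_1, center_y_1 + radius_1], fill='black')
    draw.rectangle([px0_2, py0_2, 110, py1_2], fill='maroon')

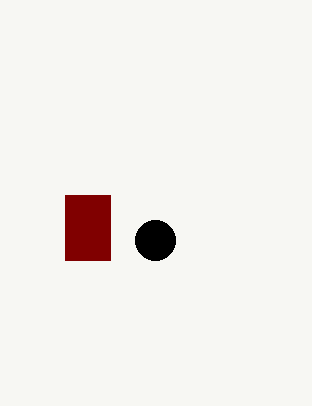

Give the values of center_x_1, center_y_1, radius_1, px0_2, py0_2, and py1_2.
center_x_1 = 155; center_y_1 = 240; radius_1 = 20; px0_2 = 65; py0_2 = 195; py1_2 = 260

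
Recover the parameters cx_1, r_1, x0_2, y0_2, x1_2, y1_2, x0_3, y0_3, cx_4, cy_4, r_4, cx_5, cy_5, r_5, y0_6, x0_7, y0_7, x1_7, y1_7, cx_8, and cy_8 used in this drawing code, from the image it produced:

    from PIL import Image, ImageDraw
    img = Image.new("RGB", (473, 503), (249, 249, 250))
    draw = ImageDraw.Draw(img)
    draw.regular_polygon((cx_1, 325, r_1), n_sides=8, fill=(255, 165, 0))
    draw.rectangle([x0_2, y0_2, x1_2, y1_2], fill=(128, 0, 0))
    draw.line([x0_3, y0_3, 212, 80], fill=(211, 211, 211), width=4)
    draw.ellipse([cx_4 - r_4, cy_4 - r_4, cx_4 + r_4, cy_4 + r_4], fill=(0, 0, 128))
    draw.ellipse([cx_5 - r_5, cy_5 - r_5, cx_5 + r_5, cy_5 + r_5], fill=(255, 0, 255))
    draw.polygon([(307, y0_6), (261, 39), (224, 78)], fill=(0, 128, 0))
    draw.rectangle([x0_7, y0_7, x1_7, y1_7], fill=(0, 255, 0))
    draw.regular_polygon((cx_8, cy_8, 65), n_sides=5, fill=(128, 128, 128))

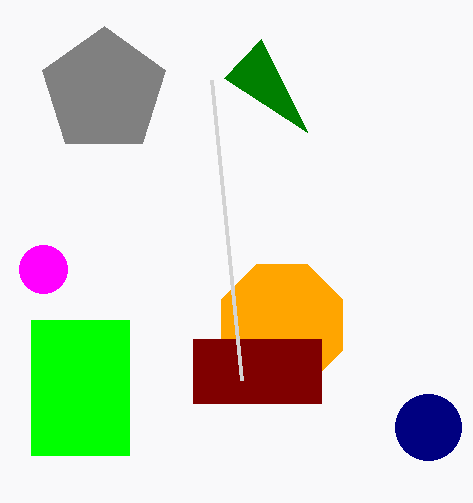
cx_1 = 282
r_1 = 66
x0_2 = 193
y0_2 = 339
x1_2 = 321
y1_2 = 403
x0_3 = 242
y0_3 = 380
cx_4 = 428
cy_4 = 427
r_4 = 33
cx_5 = 43
cy_5 = 269
r_5 = 24
y0_6 = 132
x0_7 = 31
y0_7 = 320
x1_7 = 129
y1_7 = 455
cx_8 = 104
cy_8 = 91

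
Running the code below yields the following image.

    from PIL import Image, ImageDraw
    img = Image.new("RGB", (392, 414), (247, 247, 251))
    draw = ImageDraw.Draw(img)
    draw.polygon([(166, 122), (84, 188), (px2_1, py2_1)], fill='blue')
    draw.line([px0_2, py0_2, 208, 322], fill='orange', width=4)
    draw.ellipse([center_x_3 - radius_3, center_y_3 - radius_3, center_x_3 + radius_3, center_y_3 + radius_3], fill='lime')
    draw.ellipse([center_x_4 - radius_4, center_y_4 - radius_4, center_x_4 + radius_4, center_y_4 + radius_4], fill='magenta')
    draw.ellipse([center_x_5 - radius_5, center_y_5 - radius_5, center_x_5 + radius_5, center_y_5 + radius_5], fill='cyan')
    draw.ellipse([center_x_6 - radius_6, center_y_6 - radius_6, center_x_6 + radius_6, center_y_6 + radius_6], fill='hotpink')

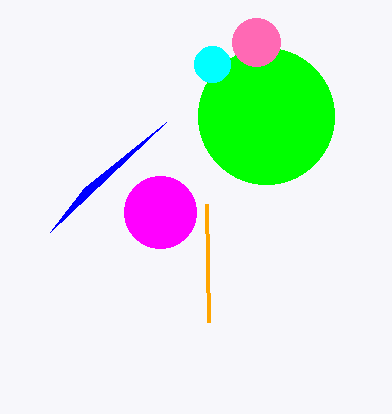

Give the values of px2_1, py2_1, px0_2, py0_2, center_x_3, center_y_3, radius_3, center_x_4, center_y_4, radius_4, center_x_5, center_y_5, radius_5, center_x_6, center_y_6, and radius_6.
px2_1 = 50; py2_1 = 232; px0_2 = 206; py0_2 = 204; center_x_3 = 266; center_y_3 = 116; radius_3 = 68; center_x_4 = 160; center_y_4 = 212; radius_4 = 36; center_x_5 = 212; center_y_5 = 64; radius_5 = 18; center_x_6 = 256; center_y_6 = 42; radius_6 = 24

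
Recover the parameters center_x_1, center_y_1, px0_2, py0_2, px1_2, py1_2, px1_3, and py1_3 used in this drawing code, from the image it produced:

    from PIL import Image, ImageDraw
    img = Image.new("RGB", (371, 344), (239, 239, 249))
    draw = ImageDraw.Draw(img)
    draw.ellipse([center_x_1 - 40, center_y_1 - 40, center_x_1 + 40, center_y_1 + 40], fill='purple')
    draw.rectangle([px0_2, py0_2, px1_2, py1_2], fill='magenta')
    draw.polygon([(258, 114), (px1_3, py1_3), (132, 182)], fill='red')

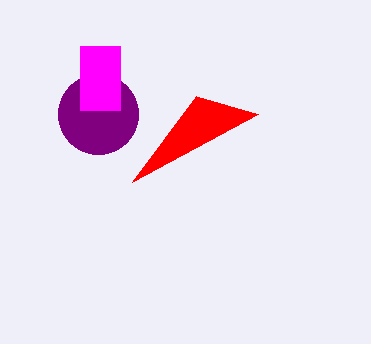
center_x_1 = 98; center_y_1 = 114; px0_2 = 80; py0_2 = 46; px1_2 = 120; py1_2 = 110; px1_3 = 196; py1_3 = 96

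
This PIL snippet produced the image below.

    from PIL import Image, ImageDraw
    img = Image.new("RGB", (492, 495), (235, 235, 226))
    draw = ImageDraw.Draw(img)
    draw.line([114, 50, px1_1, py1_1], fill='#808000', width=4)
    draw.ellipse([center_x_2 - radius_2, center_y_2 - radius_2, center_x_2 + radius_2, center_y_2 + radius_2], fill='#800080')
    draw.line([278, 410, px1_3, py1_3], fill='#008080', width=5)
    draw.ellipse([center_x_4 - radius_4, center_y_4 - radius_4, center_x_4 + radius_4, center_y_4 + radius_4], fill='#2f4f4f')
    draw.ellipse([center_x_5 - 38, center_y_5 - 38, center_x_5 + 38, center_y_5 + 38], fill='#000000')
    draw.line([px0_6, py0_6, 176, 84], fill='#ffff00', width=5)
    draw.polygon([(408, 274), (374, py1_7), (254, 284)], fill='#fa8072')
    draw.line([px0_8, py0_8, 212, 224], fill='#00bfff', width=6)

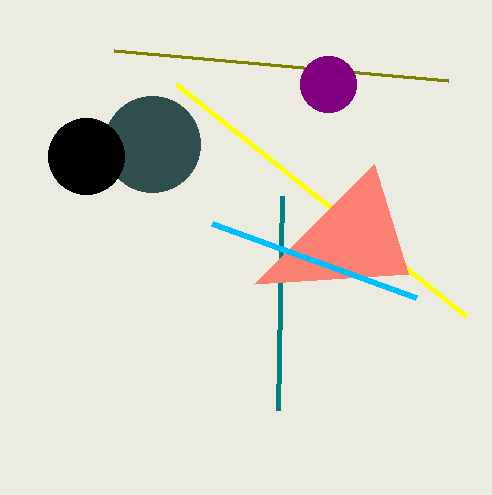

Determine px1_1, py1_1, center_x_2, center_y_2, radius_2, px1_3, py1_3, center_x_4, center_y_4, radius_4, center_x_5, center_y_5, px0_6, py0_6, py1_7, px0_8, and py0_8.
px1_1 = 448; py1_1 = 80; center_x_2 = 328; center_y_2 = 84; radius_2 = 28; px1_3 = 282; py1_3 = 196; center_x_4 = 152; center_y_4 = 144; radius_4 = 48; center_x_5 = 86; center_y_5 = 156; px0_6 = 466; py0_6 = 316; py1_7 = 164; px0_8 = 416; py0_8 = 298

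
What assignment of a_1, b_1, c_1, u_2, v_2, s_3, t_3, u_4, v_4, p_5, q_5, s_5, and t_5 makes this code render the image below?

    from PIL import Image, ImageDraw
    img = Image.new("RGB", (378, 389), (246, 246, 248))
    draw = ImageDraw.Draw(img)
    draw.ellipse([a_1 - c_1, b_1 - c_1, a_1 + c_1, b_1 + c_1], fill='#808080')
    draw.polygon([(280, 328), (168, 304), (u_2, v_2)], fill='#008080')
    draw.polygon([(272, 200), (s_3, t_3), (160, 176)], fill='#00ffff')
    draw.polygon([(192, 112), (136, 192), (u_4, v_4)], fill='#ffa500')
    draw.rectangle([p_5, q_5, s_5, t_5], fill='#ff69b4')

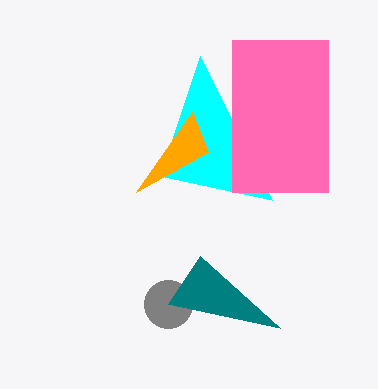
a_1 = 168
b_1 = 304
c_1 = 24
u_2 = 200
v_2 = 256
s_3 = 200
t_3 = 56
u_4 = 208
v_4 = 152
p_5 = 232
q_5 = 40
s_5 = 328
t_5 = 192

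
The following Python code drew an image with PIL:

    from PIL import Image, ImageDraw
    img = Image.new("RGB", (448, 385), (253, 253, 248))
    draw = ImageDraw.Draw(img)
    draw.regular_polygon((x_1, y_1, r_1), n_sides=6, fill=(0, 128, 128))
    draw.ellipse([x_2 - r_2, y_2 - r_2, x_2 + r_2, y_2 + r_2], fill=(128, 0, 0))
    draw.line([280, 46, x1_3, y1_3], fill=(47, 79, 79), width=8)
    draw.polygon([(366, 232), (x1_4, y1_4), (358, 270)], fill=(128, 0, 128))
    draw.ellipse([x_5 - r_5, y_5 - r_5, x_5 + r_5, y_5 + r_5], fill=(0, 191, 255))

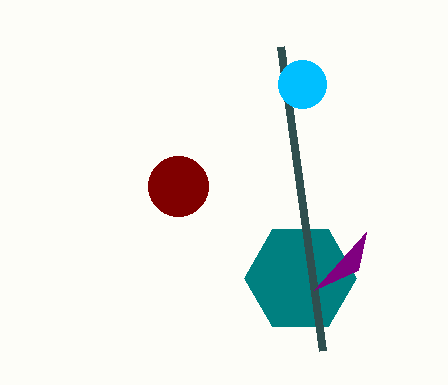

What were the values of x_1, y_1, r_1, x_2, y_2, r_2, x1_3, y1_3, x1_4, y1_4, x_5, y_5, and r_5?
x_1 = 300; y_1 = 278; r_1 = 56; x_2 = 178; y_2 = 186; r_2 = 30; x1_3 = 322; y1_3 = 350; x1_4 = 314; y1_4 = 290; x_5 = 302; y_5 = 84; r_5 = 24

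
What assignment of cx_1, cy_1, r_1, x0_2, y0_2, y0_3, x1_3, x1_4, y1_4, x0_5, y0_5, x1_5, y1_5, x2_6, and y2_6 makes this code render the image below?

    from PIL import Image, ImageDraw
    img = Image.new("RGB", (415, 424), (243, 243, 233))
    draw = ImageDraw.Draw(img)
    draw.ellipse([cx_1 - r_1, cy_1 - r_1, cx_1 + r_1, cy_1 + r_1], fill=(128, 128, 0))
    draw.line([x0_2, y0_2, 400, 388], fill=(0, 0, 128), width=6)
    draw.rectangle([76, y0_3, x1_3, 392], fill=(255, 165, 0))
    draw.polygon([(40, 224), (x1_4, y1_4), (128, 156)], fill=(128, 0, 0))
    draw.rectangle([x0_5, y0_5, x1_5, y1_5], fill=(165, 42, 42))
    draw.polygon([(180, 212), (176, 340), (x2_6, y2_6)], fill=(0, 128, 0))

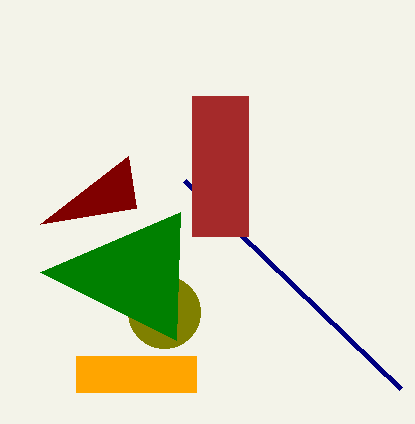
cx_1 = 164, cy_1 = 312, r_1 = 36, x0_2 = 184, y0_2 = 180, y0_3 = 356, x1_3 = 196, x1_4 = 136, y1_4 = 208, x0_5 = 192, y0_5 = 96, x1_5 = 248, y1_5 = 236, x2_6 = 40, y2_6 = 272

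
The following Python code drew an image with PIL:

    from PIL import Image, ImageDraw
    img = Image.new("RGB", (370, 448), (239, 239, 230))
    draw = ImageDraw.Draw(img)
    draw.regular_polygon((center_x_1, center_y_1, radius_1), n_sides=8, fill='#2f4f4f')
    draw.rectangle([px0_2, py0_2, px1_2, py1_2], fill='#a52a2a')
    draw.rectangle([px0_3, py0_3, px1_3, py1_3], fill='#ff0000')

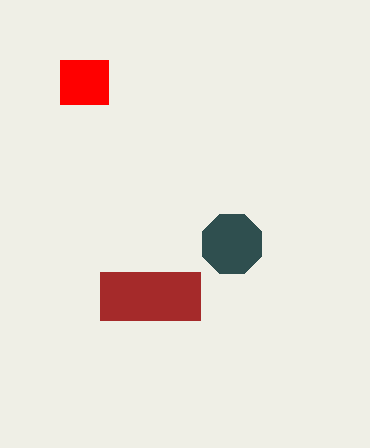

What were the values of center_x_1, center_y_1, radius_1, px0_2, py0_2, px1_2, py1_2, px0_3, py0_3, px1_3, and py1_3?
center_x_1 = 232; center_y_1 = 244; radius_1 = 32; px0_2 = 100; py0_2 = 272; px1_2 = 200; py1_2 = 320; px0_3 = 60; py0_3 = 60; px1_3 = 108; py1_3 = 104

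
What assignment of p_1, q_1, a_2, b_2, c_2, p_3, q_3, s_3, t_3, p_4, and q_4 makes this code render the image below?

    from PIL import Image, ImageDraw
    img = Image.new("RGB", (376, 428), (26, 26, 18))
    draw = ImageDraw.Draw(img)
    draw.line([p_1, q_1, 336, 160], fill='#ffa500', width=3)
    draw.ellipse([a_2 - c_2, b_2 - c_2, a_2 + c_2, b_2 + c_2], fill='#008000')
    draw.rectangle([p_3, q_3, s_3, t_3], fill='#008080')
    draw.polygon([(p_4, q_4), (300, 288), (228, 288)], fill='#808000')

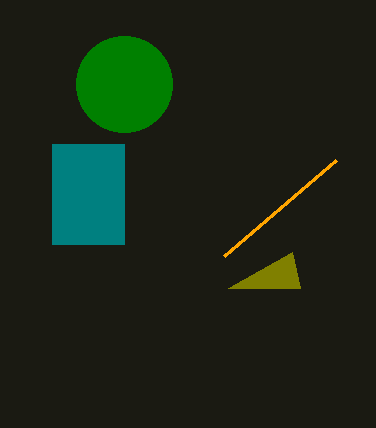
p_1 = 224; q_1 = 256; a_2 = 124; b_2 = 84; c_2 = 48; p_3 = 52; q_3 = 144; s_3 = 124; t_3 = 244; p_4 = 292; q_4 = 252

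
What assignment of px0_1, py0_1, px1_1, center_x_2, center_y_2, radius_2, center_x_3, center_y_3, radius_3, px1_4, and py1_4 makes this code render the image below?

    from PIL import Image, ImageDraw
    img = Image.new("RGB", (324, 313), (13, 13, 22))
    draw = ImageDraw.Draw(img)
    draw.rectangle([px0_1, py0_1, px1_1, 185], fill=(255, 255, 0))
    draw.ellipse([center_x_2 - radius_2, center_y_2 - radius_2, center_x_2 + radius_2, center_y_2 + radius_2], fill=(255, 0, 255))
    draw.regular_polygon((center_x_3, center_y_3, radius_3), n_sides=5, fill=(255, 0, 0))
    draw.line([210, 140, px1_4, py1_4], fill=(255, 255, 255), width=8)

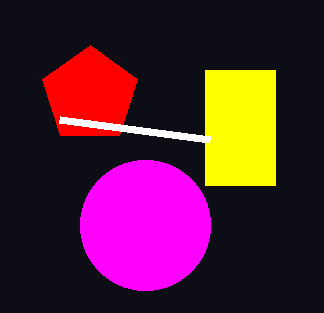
px0_1 = 205, py0_1 = 70, px1_1 = 275, center_x_2 = 145, center_y_2 = 225, radius_2 = 65, center_x_3 = 90, center_y_3 = 95, radius_3 = 50, px1_4 = 60, py1_4 = 120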